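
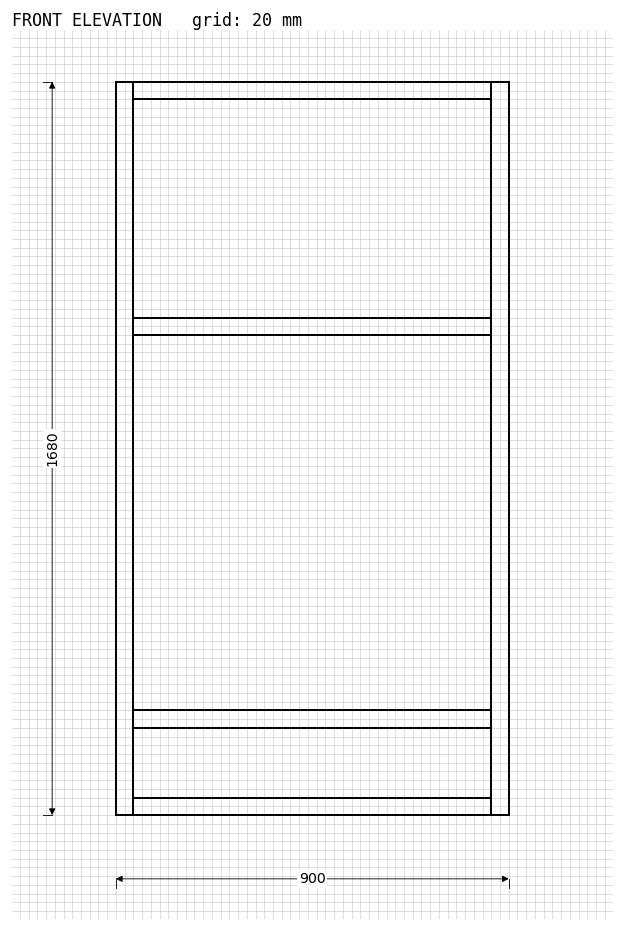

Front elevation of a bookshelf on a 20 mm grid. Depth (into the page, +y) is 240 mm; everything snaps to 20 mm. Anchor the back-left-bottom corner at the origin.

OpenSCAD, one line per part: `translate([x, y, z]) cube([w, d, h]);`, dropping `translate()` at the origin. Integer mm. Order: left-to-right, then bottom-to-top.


cube([40, 240, 1680]);
translate([40, 0, 0]) cube([820, 240, 40]);
translate([40, 0, 200]) cube([820, 240, 40]);
translate([40, 0, 1100]) cube([820, 240, 40]);
translate([40, 0, 1640]) cube([820, 240, 40]);
translate([860, 0, 0]) cube([40, 240, 1680]);


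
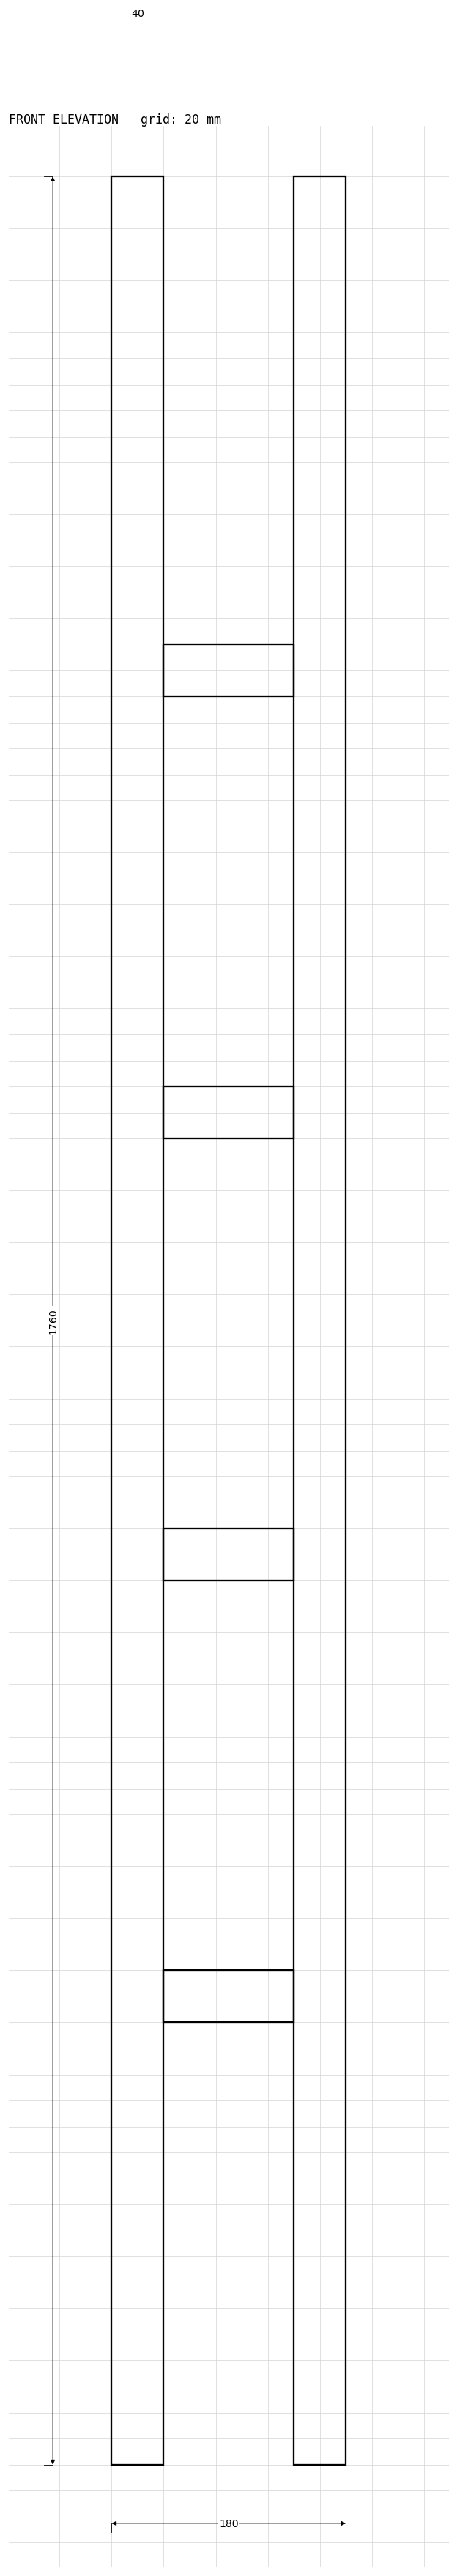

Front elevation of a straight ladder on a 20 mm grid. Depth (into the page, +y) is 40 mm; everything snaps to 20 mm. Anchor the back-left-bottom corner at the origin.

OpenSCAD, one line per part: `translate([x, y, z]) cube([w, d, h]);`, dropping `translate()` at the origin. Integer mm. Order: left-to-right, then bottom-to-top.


cube([40, 40, 1760]);
translate([40, 0, 340]) cube([100, 40, 40]);
translate([40, 0, 680]) cube([100, 40, 40]);
translate([40, 0, 1020]) cube([100, 40, 40]);
translate([40, 0, 1360]) cube([100, 40, 40]);
translate([140, 0, 0]) cube([40, 40, 1760]);


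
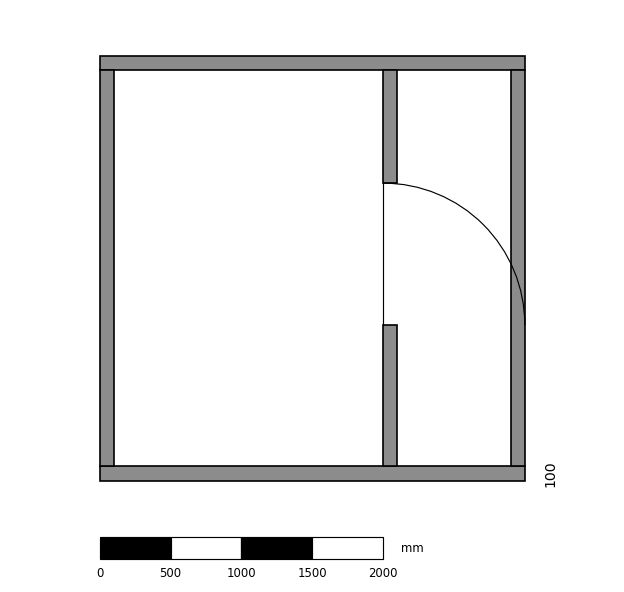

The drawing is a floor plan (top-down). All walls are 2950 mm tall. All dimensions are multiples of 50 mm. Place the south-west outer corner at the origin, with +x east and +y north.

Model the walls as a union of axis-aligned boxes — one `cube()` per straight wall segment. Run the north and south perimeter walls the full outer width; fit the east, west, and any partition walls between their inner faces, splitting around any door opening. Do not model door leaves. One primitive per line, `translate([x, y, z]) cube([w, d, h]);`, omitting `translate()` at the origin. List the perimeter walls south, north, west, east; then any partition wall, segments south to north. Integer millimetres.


cube([3000, 100, 2950]);
translate([0, 2900, 0]) cube([3000, 100, 2950]);
translate([0, 100, 0]) cube([100, 2800, 2950]);
translate([2900, 100, 0]) cube([100, 2800, 2950]);
translate([2000, 100, 0]) cube([100, 1000, 2950]);
translate([2000, 2100, 0]) cube([100, 800, 2950]);


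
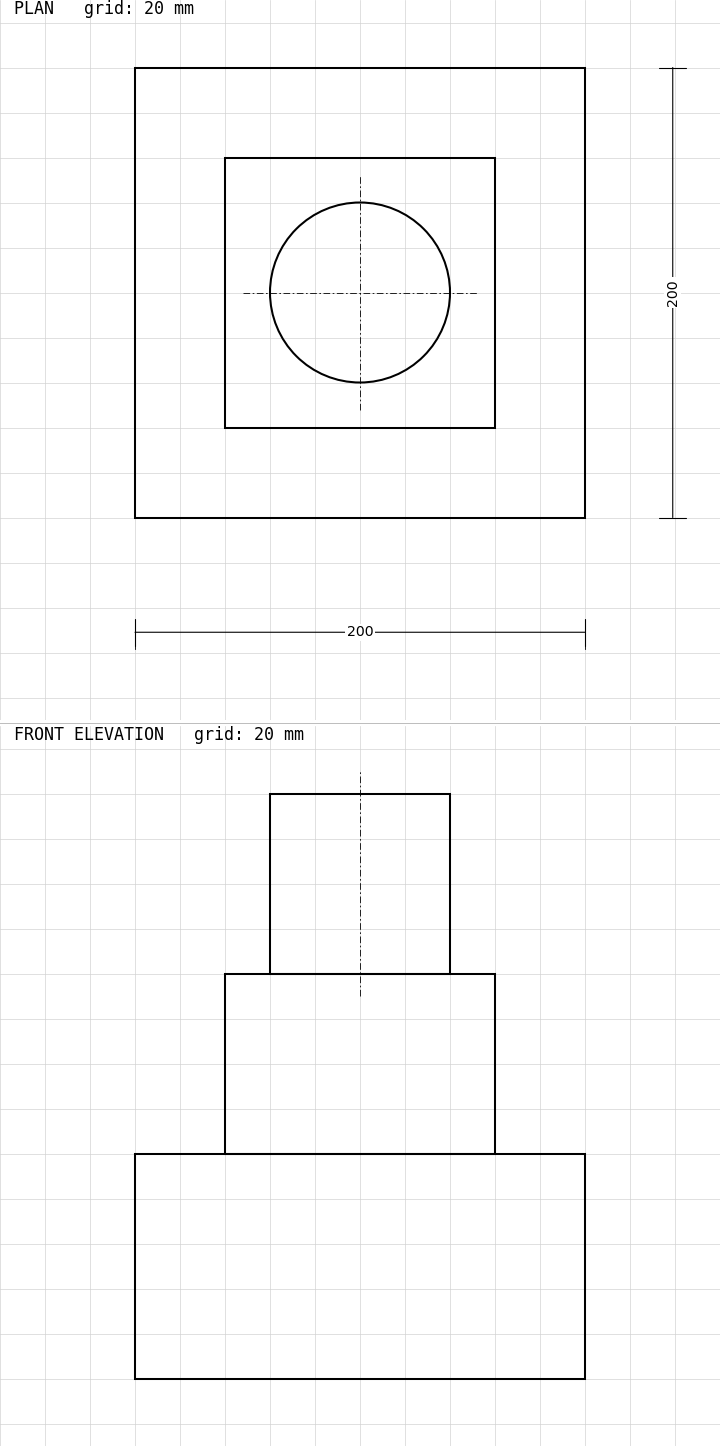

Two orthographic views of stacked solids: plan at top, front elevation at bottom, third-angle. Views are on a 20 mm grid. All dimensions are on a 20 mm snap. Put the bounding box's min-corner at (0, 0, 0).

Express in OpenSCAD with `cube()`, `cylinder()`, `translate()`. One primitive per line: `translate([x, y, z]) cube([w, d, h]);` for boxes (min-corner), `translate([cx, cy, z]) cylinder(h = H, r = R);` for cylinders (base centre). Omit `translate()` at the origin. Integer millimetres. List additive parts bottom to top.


cube([200, 200, 100]);
translate([40, 40, 100]) cube([120, 120, 80]);
translate([100, 100, 180]) cylinder(h = 80, r = 40);


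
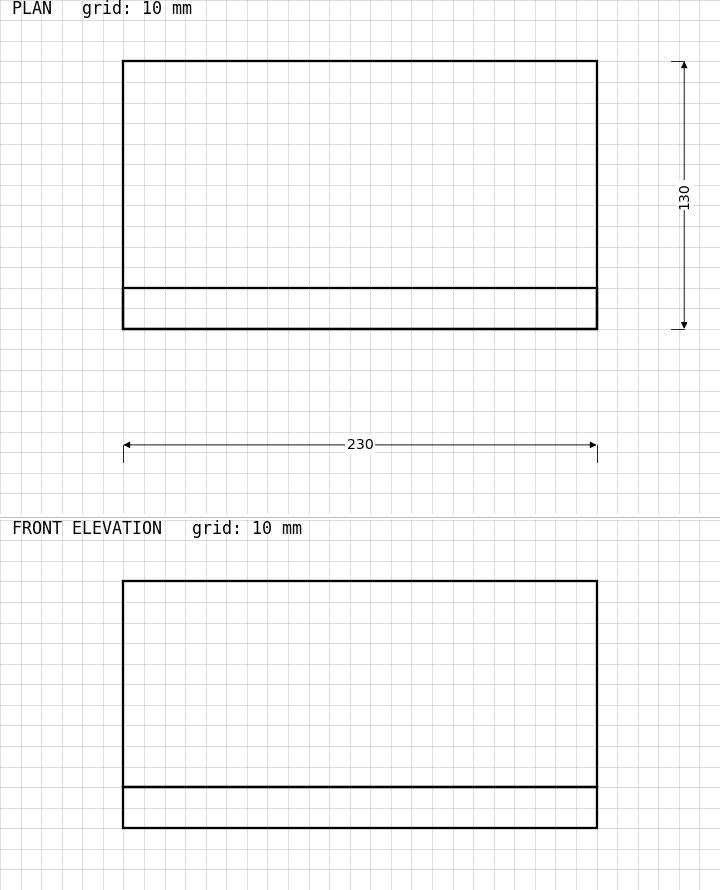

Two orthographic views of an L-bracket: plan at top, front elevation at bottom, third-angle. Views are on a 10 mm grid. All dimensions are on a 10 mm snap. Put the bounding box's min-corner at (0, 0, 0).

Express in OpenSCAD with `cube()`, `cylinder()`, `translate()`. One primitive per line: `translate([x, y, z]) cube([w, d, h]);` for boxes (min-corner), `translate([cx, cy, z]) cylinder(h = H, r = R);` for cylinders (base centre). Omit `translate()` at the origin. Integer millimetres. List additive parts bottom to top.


cube([230, 130, 20]);
translate([0, 0, 20]) cube([230, 20, 100]);


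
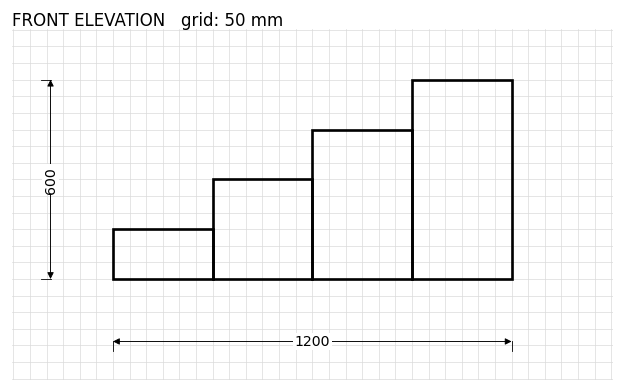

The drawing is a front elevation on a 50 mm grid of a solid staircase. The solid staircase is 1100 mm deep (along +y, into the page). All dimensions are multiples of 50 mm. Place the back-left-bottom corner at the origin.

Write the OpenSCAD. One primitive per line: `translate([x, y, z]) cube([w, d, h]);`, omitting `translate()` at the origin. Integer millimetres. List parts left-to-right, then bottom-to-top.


cube([300, 1100, 150]);
translate([300, 0, 0]) cube([300, 1100, 300]);
translate([600, 0, 0]) cube([300, 1100, 450]);
translate([900, 0, 0]) cube([300, 1100, 600]);


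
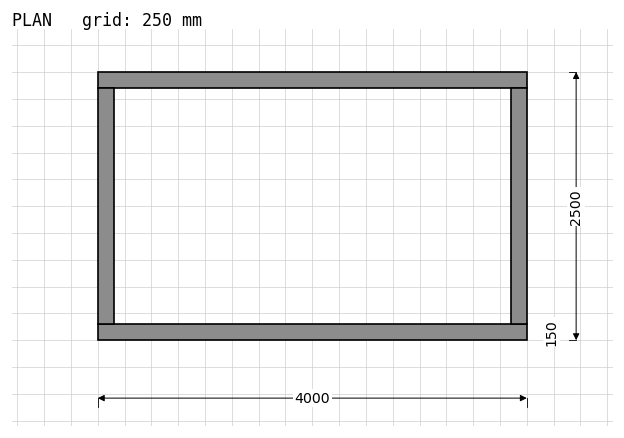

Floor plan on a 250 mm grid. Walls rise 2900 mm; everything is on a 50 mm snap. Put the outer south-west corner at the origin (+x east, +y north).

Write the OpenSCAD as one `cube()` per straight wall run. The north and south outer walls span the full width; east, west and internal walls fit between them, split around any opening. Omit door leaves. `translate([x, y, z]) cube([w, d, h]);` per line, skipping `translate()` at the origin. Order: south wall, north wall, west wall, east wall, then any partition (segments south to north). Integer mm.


cube([4000, 150, 2900]);
translate([0, 2350, 0]) cube([4000, 150, 2900]);
translate([0, 150, 0]) cube([150, 2200, 2900]);
translate([3850, 150, 0]) cube([150, 2200, 2900]);


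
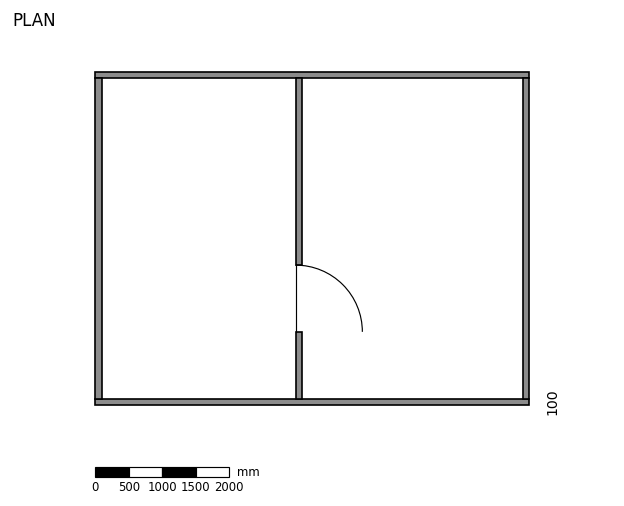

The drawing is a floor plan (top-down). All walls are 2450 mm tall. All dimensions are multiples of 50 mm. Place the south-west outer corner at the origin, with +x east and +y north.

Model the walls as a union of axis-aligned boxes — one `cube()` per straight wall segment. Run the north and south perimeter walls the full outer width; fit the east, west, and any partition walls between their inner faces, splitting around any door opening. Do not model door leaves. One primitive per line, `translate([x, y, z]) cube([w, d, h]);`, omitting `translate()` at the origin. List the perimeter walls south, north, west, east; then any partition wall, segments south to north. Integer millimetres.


cube([6500, 100, 2450]);
translate([0, 4900, 0]) cube([6500, 100, 2450]);
translate([0, 100, 0]) cube([100, 4800, 2450]);
translate([6400, 100, 0]) cube([100, 4800, 2450]);
translate([3000, 100, 0]) cube([100, 1000, 2450]);
translate([3000, 2100, 0]) cube([100, 2800, 2450]);


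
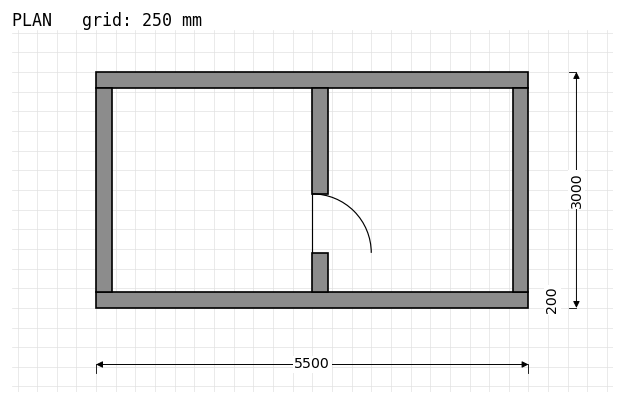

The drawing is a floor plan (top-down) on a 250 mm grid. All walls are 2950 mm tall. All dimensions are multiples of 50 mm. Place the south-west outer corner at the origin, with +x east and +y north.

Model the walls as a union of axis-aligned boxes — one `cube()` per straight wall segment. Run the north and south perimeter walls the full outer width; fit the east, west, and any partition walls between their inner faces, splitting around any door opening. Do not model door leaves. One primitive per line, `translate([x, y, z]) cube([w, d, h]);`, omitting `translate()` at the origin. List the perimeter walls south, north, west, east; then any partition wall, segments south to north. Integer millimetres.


cube([5500, 200, 2950]);
translate([0, 2800, 0]) cube([5500, 200, 2950]);
translate([0, 200, 0]) cube([200, 2600, 2950]);
translate([5300, 200, 0]) cube([200, 2600, 2950]);
translate([2750, 200, 0]) cube([200, 500, 2950]);
translate([2750, 1450, 0]) cube([200, 1350, 2950]);


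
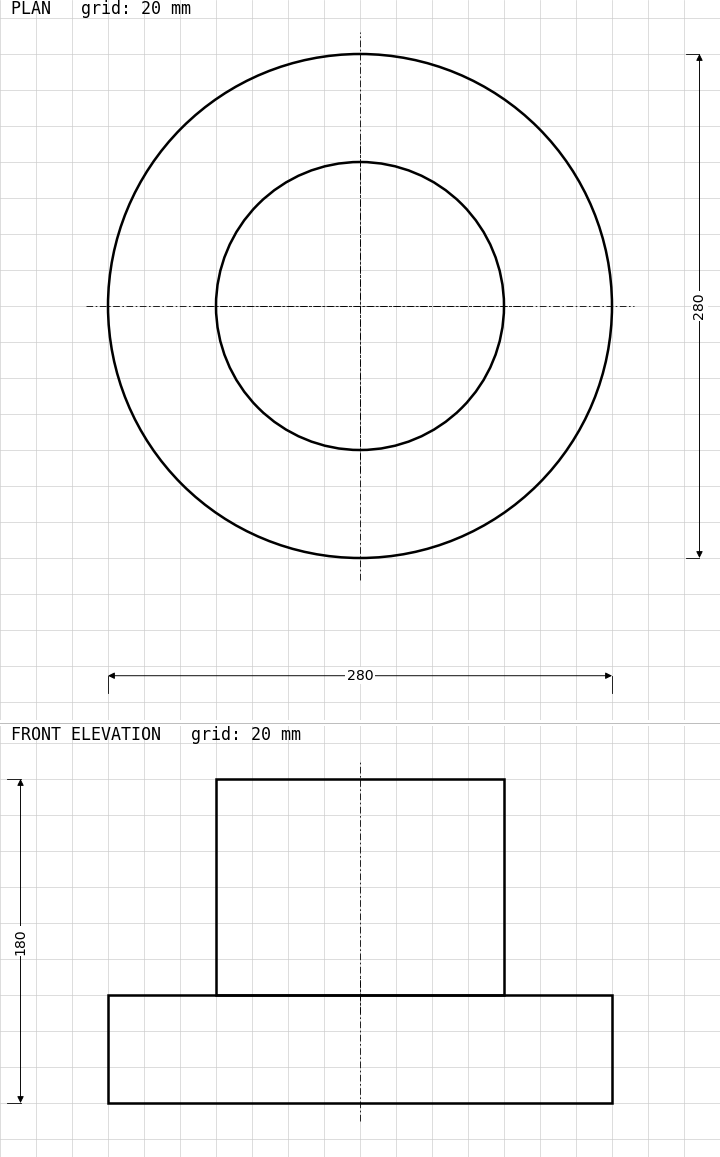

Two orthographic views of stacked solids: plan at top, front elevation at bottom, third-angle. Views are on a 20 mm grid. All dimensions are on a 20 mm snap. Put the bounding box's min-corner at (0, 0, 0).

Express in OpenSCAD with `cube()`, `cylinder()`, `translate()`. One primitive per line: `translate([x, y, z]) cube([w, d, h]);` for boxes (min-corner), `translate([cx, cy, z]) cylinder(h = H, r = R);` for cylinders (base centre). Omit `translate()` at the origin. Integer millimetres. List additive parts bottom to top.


translate([140, 140, 0]) cylinder(h = 60, r = 140);
translate([140, 140, 60]) cylinder(h = 120, r = 80);


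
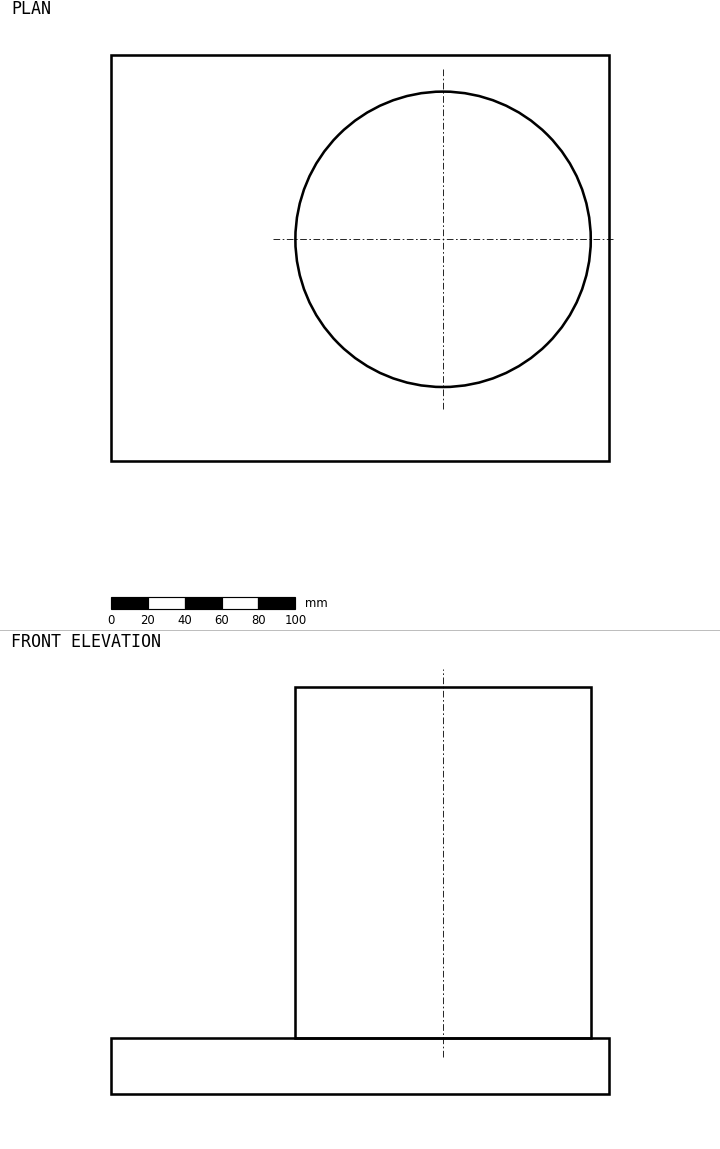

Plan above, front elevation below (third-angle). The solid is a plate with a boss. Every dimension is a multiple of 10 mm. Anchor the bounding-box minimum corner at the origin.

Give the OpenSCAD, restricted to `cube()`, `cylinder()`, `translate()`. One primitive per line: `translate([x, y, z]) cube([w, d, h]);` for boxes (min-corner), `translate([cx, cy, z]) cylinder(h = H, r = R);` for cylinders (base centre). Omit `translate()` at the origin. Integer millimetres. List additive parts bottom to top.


cube([270, 220, 30]);
translate([180, 120, 30]) cylinder(h = 190, r = 80);


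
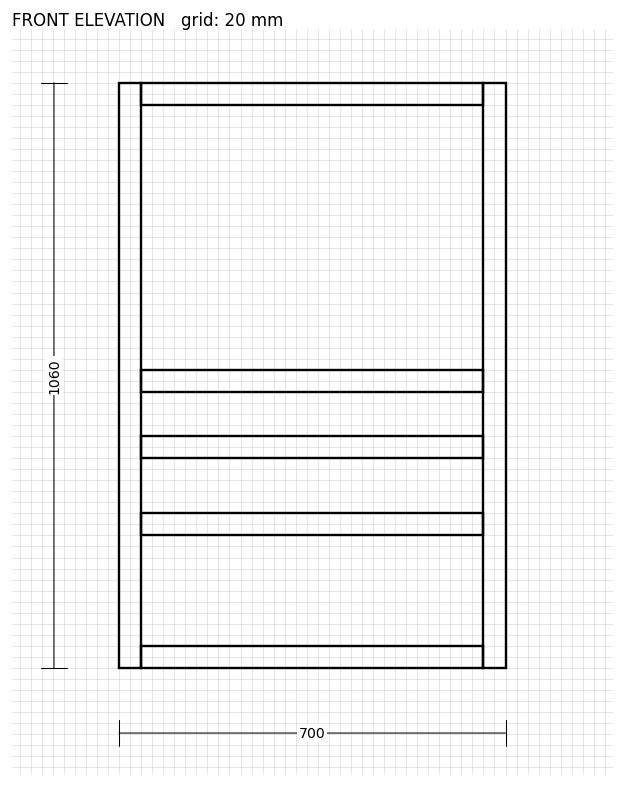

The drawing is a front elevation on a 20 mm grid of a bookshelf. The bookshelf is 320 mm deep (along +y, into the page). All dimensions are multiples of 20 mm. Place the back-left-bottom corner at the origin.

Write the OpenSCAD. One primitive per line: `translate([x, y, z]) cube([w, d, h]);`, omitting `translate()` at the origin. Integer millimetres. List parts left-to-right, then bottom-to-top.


cube([40, 320, 1060]);
translate([40, 0, 0]) cube([620, 320, 40]);
translate([40, 0, 240]) cube([620, 320, 40]);
translate([40, 0, 380]) cube([620, 320, 40]);
translate([40, 0, 500]) cube([620, 320, 40]);
translate([40, 0, 1020]) cube([620, 320, 40]);
translate([660, 0, 0]) cube([40, 320, 1060]);


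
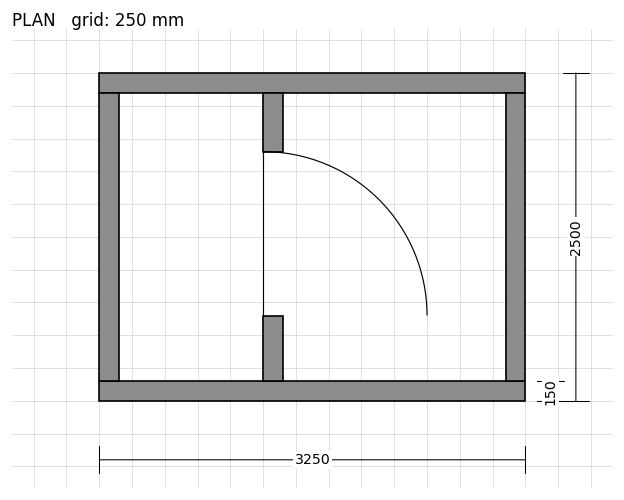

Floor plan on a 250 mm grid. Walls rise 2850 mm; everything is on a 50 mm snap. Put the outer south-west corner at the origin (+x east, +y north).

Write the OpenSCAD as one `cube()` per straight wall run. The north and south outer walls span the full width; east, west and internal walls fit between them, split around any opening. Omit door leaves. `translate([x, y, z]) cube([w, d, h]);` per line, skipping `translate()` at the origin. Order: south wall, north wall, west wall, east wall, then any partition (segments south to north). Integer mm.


cube([3250, 150, 2850]);
translate([0, 2350, 0]) cube([3250, 150, 2850]);
translate([0, 150, 0]) cube([150, 2200, 2850]);
translate([3100, 150, 0]) cube([150, 2200, 2850]);
translate([1250, 150, 0]) cube([150, 500, 2850]);
translate([1250, 1900, 0]) cube([150, 450, 2850]);


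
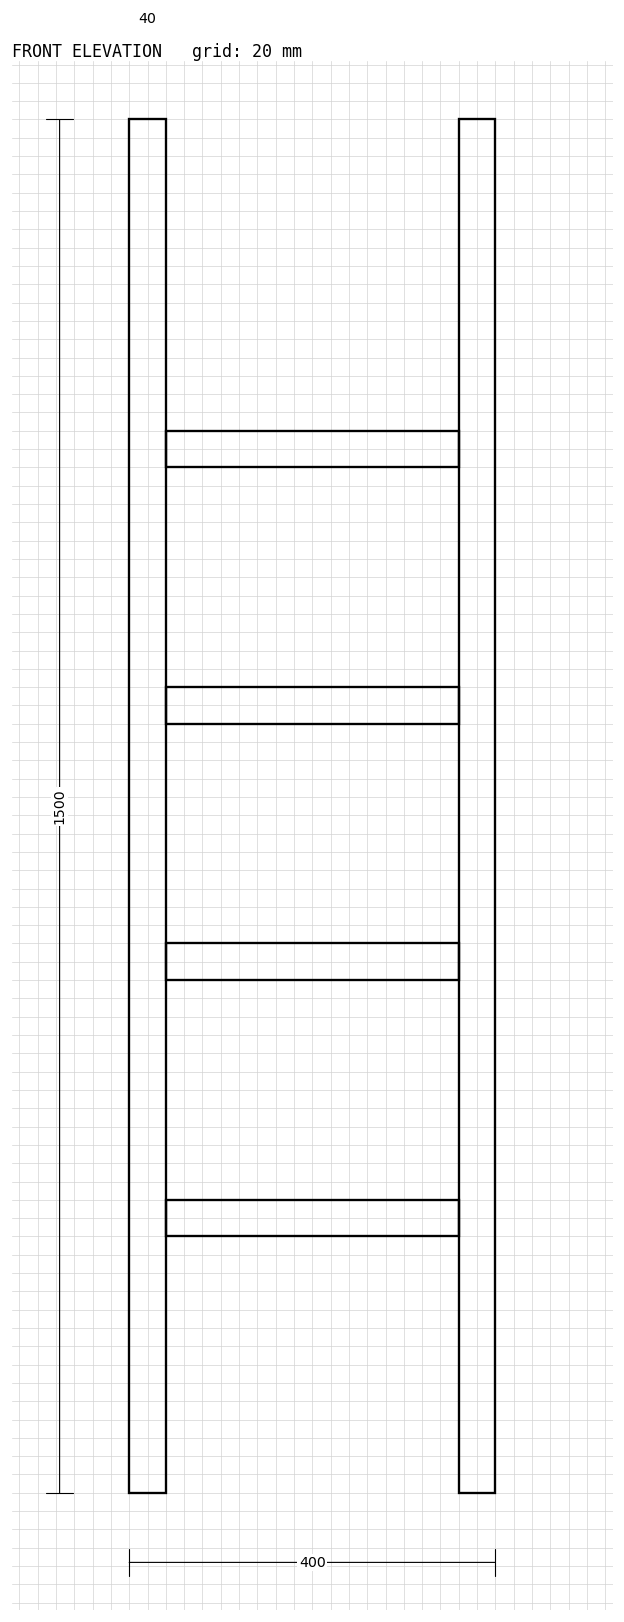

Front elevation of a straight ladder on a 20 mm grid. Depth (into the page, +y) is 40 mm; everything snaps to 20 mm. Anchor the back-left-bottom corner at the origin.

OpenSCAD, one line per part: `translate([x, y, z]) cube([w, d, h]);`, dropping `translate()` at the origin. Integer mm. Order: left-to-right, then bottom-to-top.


cube([40, 40, 1500]);
translate([40, 0, 280]) cube([320, 40, 40]);
translate([40, 0, 560]) cube([320, 40, 40]);
translate([40, 0, 840]) cube([320, 40, 40]);
translate([40, 0, 1120]) cube([320, 40, 40]);
translate([360, 0, 0]) cube([40, 40, 1500]);


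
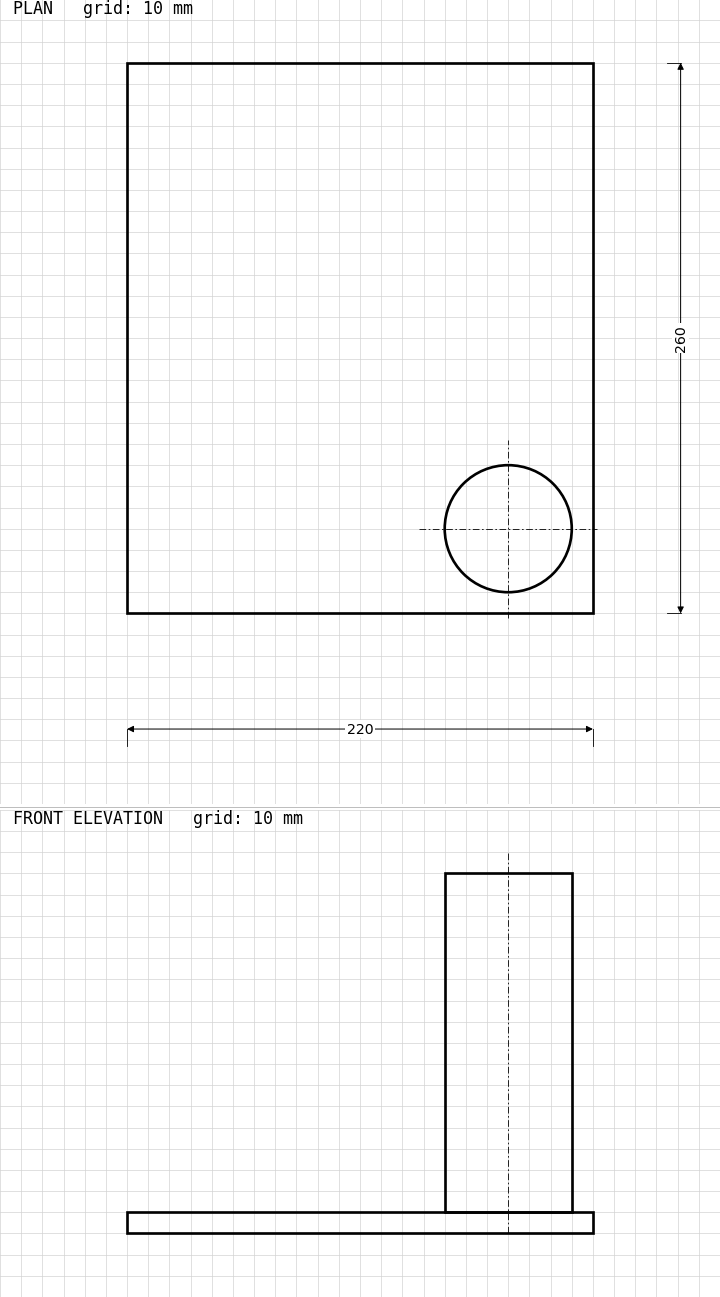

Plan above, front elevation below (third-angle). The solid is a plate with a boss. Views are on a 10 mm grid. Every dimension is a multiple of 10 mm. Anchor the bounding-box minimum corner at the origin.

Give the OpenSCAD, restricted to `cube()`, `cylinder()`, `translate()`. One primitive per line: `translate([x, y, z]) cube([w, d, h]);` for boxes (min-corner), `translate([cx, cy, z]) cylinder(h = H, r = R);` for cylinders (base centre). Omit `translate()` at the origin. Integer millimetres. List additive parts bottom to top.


cube([220, 260, 10]);
translate([180, 40, 10]) cylinder(h = 160, r = 30);


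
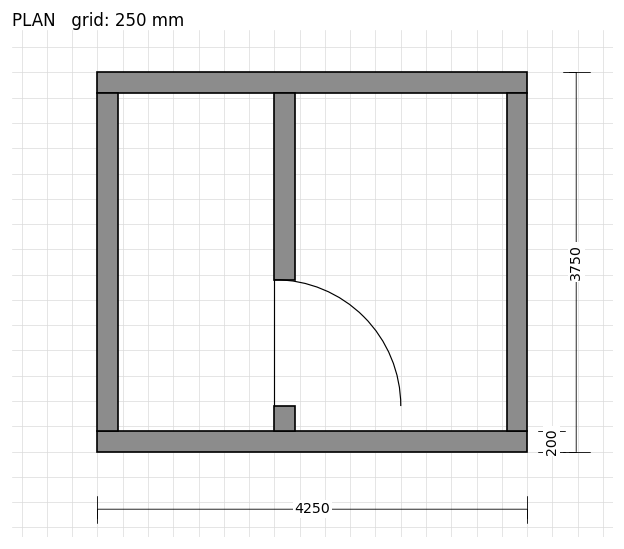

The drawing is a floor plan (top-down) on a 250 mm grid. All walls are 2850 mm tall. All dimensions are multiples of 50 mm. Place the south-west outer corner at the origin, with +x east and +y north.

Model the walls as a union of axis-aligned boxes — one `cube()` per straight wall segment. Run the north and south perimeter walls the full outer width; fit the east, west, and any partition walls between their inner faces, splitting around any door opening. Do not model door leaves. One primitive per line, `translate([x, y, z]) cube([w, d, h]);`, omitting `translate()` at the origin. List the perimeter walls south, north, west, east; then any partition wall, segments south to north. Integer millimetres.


cube([4250, 200, 2850]);
translate([0, 3550, 0]) cube([4250, 200, 2850]);
translate([0, 200, 0]) cube([200, 3350, 2850]);
translate([4050, 200, 0]) cube([200, 3350, 2850]);
translate([1750, 200, 0]) cube([200, 250, 2850]);
translate([1750, 1700, 0]) cube([200, 1850, 2850]);


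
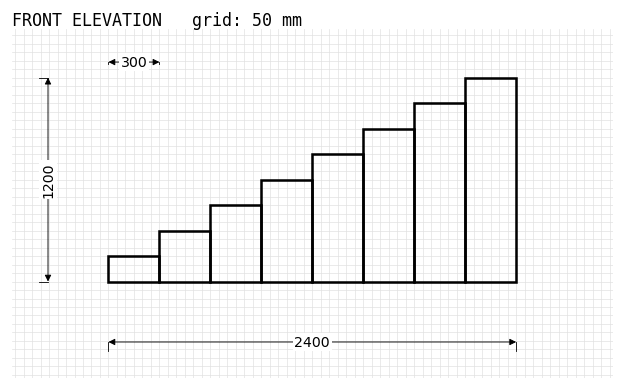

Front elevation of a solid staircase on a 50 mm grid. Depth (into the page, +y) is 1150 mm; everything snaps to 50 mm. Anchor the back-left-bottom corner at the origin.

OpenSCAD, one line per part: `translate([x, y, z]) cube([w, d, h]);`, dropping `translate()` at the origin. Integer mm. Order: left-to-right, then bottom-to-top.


cube([300, 1150, 150]);
translate([300, 0, 0]) cube([300, 1150, 300]);
translate([600, 0, 0]) cube([300, 1150, 450]);
translate([900, 0, 0]) cube([300, 1150, 600]);
translate([1200, 0, 0]) cube([300, 1150, 750]);
translate([1500, 0, 0]) cube([300, 1150, 900]);
translate([1800, 0, 0]) cube([300, 1150, 1050]);
translate([2100, 0, 0]) cube([300, 1150, 1200]);


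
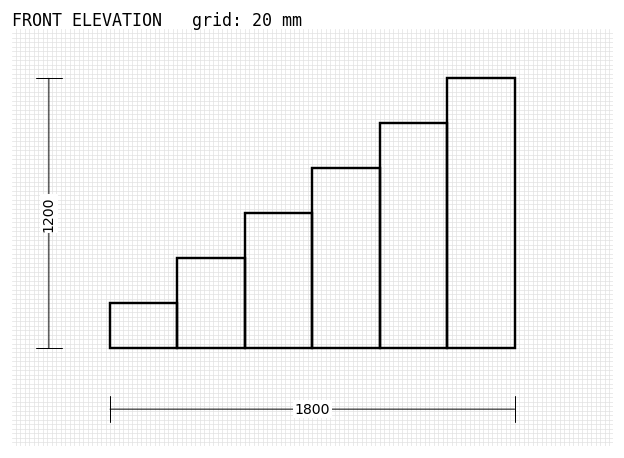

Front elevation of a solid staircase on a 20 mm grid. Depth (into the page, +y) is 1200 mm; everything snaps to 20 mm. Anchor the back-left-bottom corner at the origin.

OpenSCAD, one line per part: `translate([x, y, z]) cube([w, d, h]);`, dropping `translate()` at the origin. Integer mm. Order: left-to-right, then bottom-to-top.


cube([300, 1200, 200]);
translate([300, 0, 0]) cube([300, 1200, 400]);
translate([600, 0, 0]) cube([300, 1200, 600]);
translate([900, 0, 0]) cube([300, 1200, 800]);
translate([1200, 0, 0]) cube([300, 1200, 1000]);
translate([1500, 0, 0]) cube([300, 1200, 1200]);


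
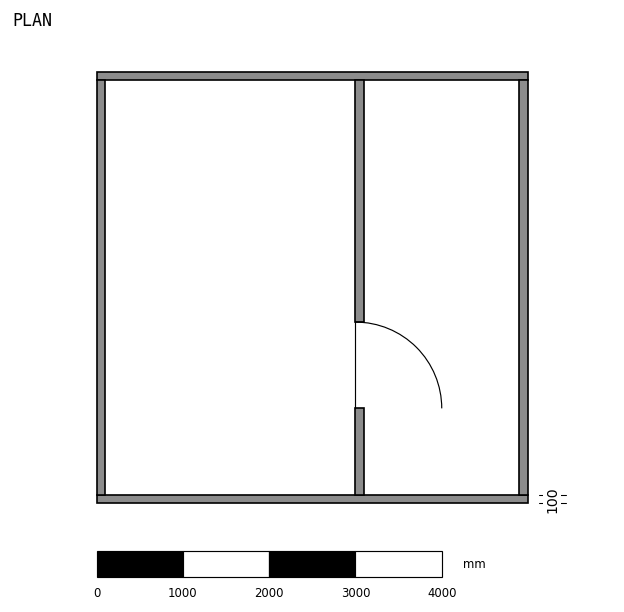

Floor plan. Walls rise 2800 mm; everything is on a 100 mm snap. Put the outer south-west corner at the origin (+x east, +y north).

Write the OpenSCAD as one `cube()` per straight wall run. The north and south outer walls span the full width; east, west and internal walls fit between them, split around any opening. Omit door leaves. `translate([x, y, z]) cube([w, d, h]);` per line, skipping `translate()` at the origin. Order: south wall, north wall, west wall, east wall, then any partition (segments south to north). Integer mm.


cube([5000, 100, 2800]);
translate([0, 4900, 0]) cube([5000, 100, 2800]);
translate([0, 100, 0]) cube([100, 4800, 2800]);
translate([4900, 100, 0]) cube([100, 4800, 2800]);
translate([3000, 100, 0]) cube([100, 1000, 2800]);
translate([3000, 2100, 0]) cube([100, 2800, 2800]);


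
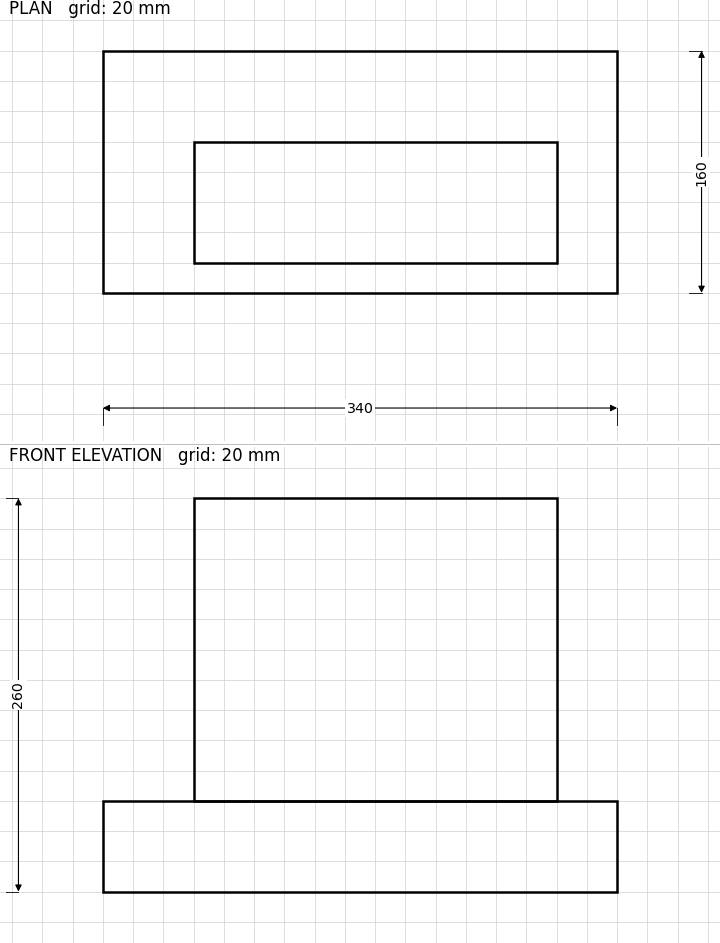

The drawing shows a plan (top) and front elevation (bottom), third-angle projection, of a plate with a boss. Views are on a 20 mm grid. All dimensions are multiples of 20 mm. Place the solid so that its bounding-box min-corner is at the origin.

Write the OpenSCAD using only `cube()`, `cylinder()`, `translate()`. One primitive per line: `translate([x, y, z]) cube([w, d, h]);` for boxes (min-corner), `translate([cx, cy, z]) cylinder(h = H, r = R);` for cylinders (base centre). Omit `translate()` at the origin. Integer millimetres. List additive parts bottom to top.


cube([340, 160, 60]);
translate([60, 20, 60]) cube([240, 80, 200]);


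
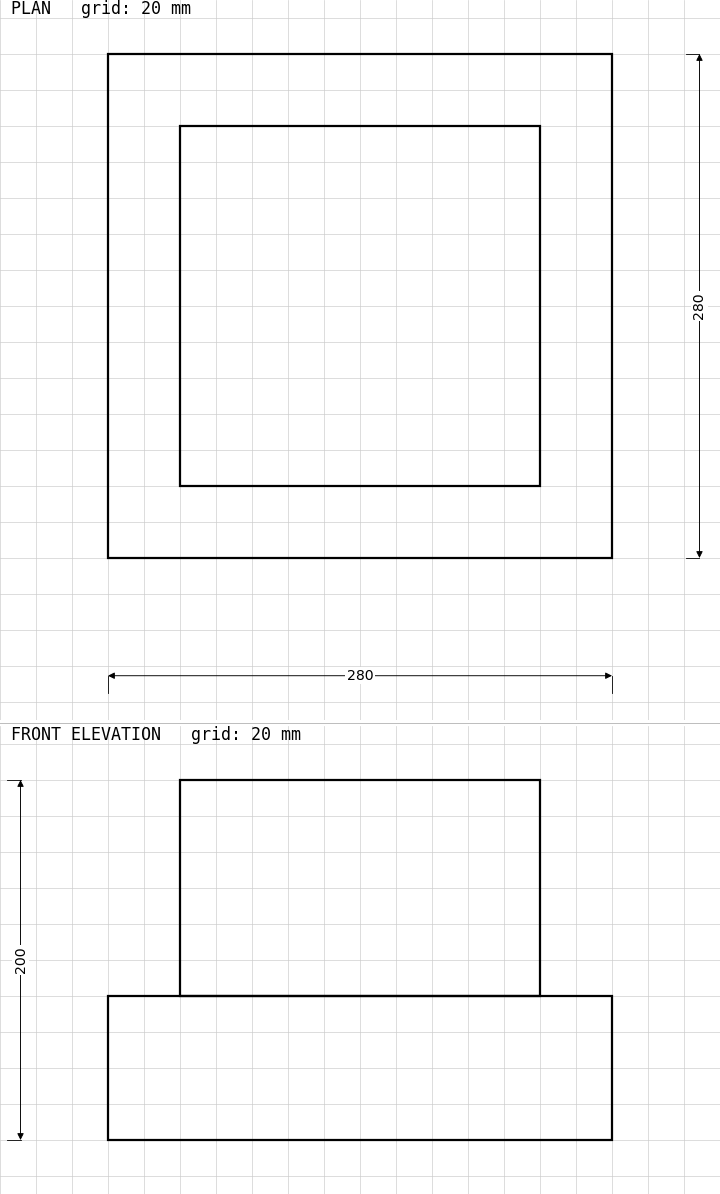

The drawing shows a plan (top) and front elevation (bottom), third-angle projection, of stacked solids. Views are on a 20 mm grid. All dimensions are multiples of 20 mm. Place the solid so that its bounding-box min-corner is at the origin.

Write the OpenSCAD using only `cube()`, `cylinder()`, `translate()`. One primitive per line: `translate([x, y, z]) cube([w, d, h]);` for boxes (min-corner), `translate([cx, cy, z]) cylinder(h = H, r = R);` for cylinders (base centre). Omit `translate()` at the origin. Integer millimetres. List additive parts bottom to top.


cube([280, 280, 80]);
translate([40, 40, 80]) cube([200, 200, 120]);


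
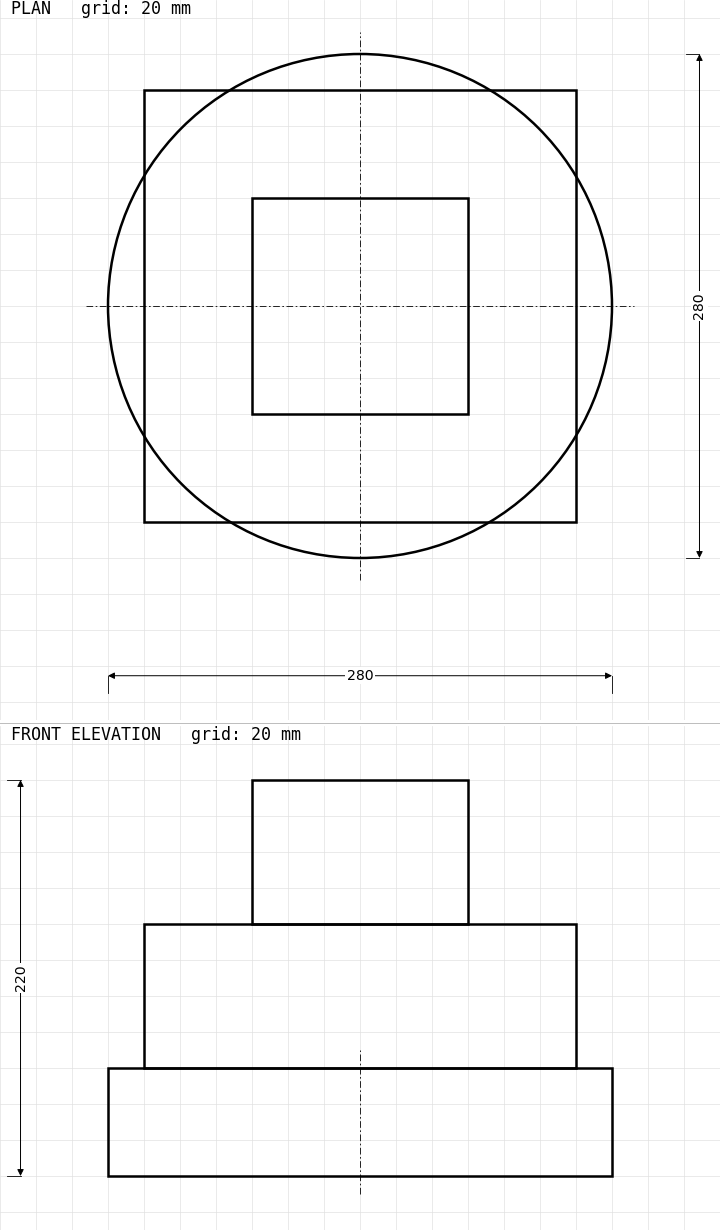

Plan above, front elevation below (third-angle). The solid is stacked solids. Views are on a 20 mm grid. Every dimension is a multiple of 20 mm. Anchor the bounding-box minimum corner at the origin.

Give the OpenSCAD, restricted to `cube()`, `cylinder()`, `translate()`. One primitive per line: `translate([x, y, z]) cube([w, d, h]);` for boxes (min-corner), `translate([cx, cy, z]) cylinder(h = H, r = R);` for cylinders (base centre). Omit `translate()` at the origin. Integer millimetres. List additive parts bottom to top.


translate([140, 140, 0]) cylinder(h = 60, r = 140);
translate([20, 20, 60]) cube([240, 240, 80]);
translate([80, 80, 140]) cube([120, 120, 80]);


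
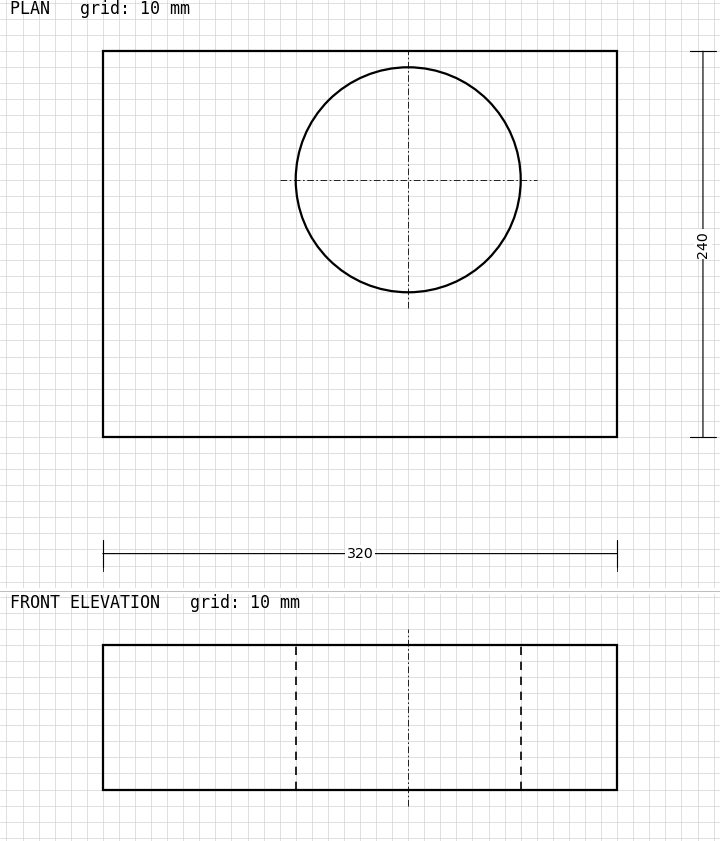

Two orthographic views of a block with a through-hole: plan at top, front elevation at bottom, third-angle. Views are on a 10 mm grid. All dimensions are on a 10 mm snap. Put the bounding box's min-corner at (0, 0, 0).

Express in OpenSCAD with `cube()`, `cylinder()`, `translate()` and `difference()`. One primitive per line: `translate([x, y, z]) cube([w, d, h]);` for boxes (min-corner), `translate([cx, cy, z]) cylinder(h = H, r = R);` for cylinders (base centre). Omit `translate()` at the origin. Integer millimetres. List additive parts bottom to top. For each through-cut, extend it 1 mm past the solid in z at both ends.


difference() {
  cube([320, 240, 90]);
  translate([190, 160, -1]) cylinder(h = 92, r = 70);
}


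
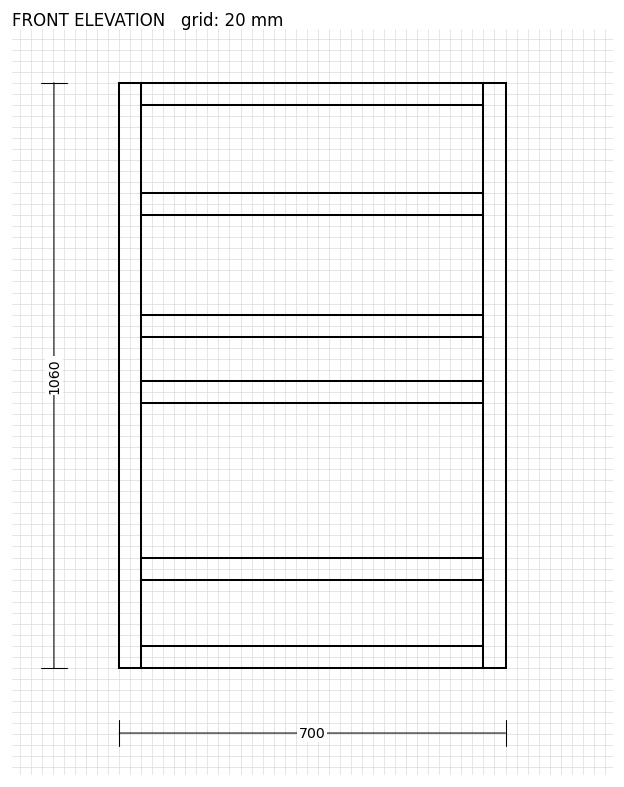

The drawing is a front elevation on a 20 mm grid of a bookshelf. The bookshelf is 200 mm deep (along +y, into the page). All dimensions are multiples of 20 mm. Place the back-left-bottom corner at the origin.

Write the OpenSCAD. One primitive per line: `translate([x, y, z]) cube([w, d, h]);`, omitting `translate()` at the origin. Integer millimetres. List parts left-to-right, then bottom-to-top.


cube([40, 200, 1060]);
translate([40, 0, 0]) cube([620, 200, 40]);
translate([40, 0, 160]) cube([620, 200, 40]);
translate([40, 0, 480]) cube([620, 200, 40]);
translate([40, 0, 600]) cube([620, 200, 40]);
translate([40, 0, 820]) cube([620, 200, 40]);
translate([40, 0, 1020]) cube([620, 200, 40]);
translate([660, 0, 0]) cube([40, 200, 1060]);


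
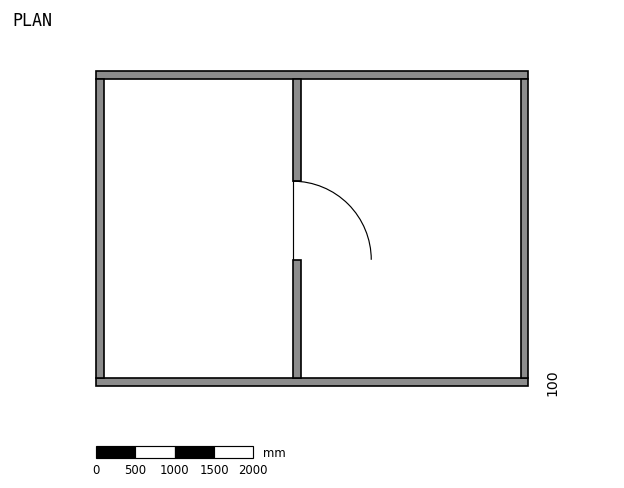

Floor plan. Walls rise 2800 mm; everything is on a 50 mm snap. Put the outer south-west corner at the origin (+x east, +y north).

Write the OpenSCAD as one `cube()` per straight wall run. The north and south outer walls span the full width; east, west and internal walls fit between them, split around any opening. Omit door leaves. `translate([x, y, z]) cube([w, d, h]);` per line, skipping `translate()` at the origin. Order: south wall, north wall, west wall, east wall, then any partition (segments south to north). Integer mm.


cube([5500, 100, 2800]);
translate([0, 3900, 0]) cube([5500, 100, 2800]);
translate([0, 100, 0]) cube([100, 3800, 2800]);
translate([5400, 100, 0]) cube([100, 3800, 2800]);
translate([2500, 100, 0]) cube([100, 1500, 2800]);
translate([2500, 2600, 0]) cube([100, 1300, 2800]);


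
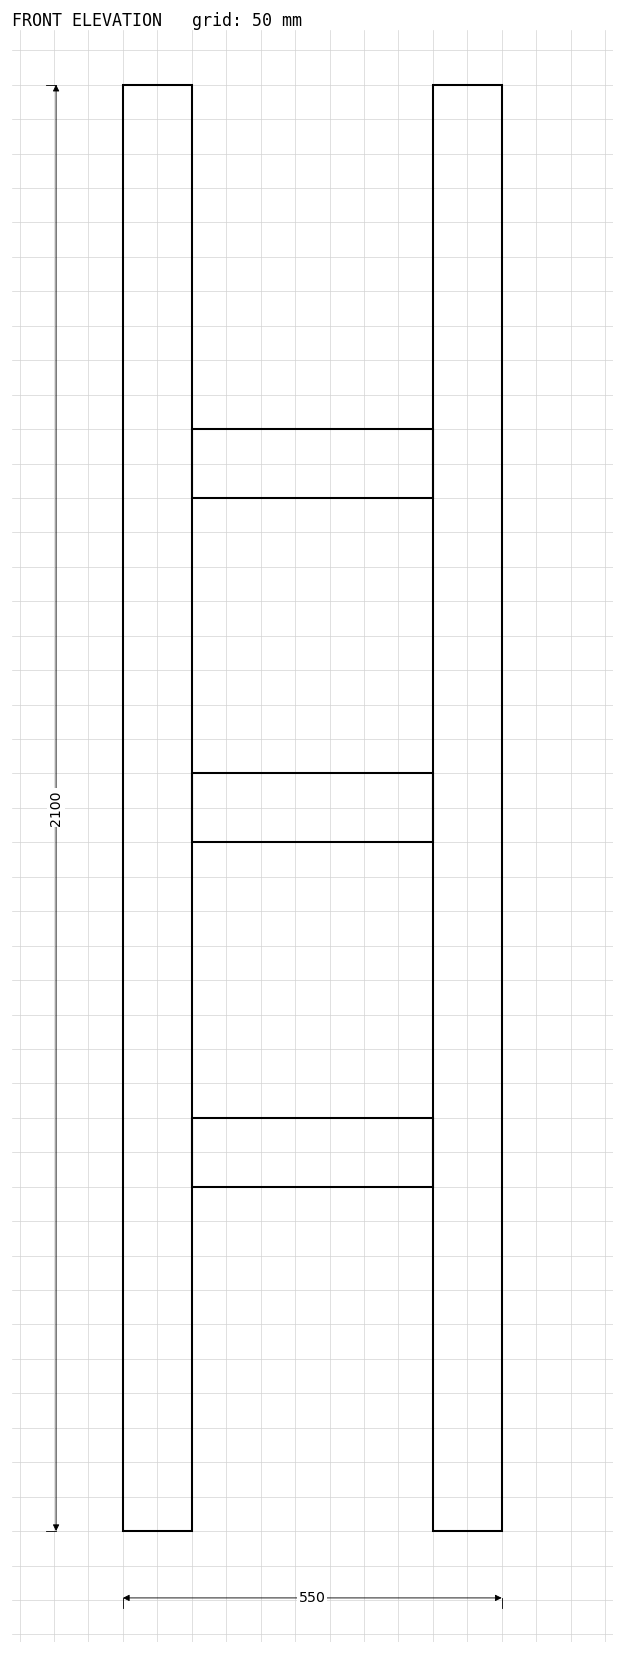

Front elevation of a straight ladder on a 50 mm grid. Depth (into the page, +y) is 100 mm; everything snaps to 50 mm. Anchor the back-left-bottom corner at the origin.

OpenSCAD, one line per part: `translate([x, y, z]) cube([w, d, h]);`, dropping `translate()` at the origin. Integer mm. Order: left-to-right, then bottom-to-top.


cube([100, 100, 2100]);
translate([100, 0, 500]) cube([350, 100, 100]);
translate([100, 0, 1000]) cube([350, 100, 100]);
translate([100, 0, 1500]) cube([350, 100, 100]);
translate([450, 0, 0]) cube([100, 100, 2100]);


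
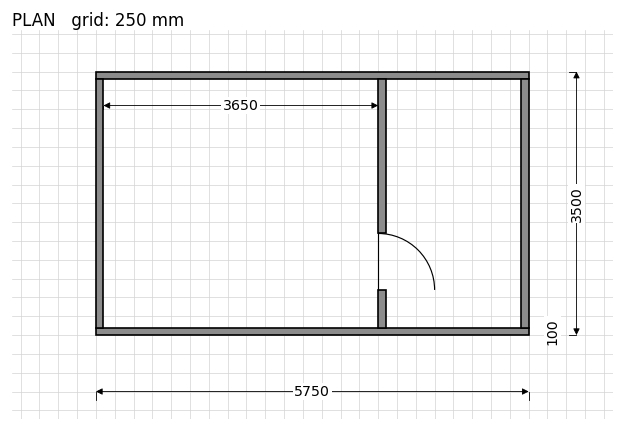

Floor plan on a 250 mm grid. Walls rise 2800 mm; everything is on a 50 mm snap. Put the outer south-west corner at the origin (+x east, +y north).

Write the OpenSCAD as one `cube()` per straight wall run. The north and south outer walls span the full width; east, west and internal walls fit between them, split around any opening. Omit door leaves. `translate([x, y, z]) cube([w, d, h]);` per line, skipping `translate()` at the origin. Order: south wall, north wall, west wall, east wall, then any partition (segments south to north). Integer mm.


cube([5750, 100, 2800]);
translate([0, 3400, 0]) cube([5750, 100, 2800]);
translate([0, 100, 0]) cube([100, 3300, 2800]);
translate([5650, 100, 0]) cube([100, 3300, 2800]);
translate([3750, 100, 0]) cube([100, 500, 2800]);
translate([3750, 1350, 0]) cube([100, 2050, 2800]);


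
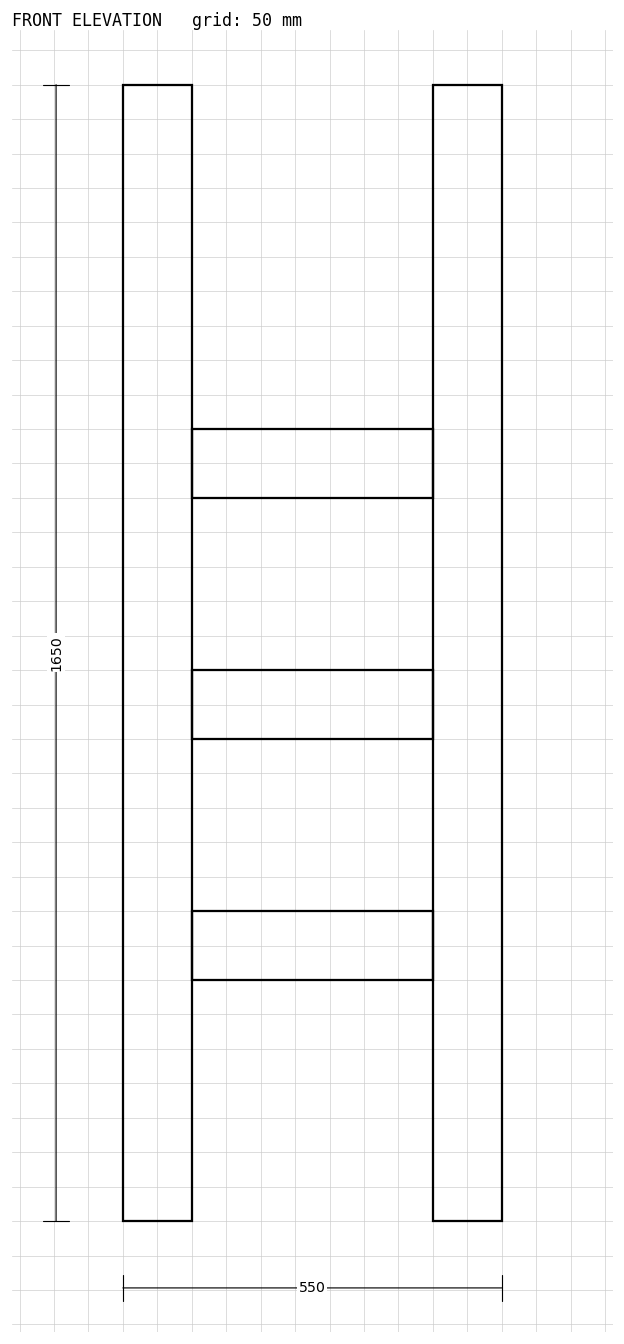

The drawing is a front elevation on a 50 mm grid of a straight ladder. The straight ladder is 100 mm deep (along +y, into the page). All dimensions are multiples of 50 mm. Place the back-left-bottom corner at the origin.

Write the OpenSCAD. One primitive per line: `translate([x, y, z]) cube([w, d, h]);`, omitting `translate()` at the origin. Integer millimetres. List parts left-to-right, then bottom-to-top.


cube([100, 100, 1650]);
translate([100, 0, 350]) cube([350, 100, 100]);
translate([100, 0, 700]) cube([350, 100, 100]);
translate([100, 0, 1050]) cube([350, 100, 100]);
translate([450, 0, 0]) cube([100, 100, 1650]);


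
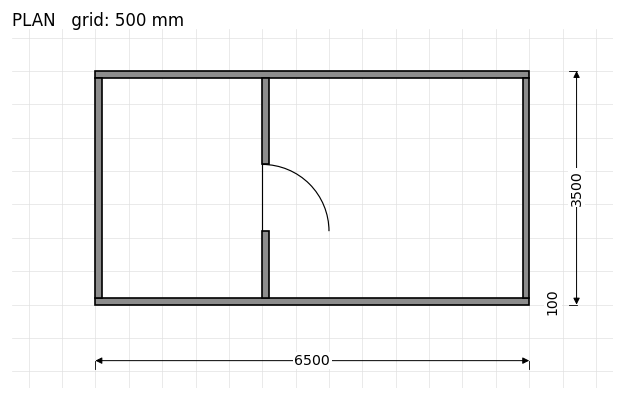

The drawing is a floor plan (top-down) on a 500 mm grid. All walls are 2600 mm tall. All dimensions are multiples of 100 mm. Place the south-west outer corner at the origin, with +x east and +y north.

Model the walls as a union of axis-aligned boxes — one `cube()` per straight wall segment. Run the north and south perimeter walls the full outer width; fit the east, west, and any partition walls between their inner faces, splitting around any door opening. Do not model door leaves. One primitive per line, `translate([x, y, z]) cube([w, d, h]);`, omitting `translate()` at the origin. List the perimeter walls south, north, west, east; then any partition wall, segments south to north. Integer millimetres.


cube([6500, 100, 2600]);
translate([0, 3400, 0]) cube([6500, 100, 2600]);
translate([0, 100, 0]) cube([100, 3300, 2600]);
translate([6400, 100, 0]) cube([100, 3300, 2600]);
translate([2500, 100, 0]) cube([100, 1000, 2600]);
translate([2500, 2100, 0]) cube([100, 1300, 2600]);


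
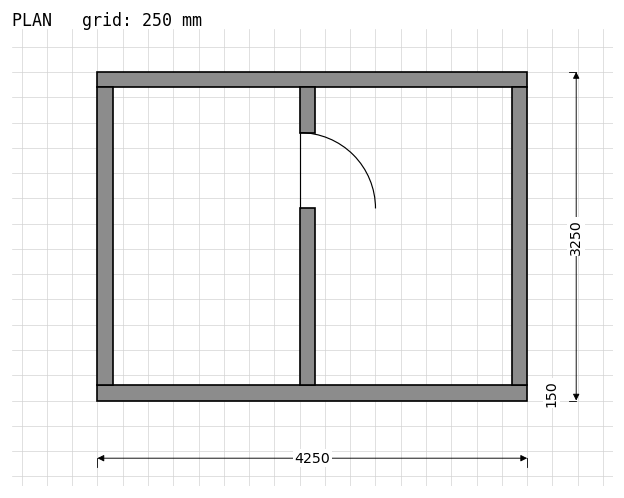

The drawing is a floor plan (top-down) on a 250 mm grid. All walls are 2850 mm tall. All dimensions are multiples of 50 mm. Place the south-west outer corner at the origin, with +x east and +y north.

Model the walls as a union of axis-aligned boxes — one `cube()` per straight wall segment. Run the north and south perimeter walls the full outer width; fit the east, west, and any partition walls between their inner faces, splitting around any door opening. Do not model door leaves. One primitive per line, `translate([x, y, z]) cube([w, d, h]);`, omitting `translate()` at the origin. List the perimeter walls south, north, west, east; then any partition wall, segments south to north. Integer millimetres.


cube([4250, 150, 2850]);
translate([0, 3100, 0]) cube([4250, 150, 2850]);
translate([0, 150, 0]) cube([150, 2950, 2850]);
translate([4100, 150, 0]) cube([150, 2950, 2850]);
translate([2000, 150, 0]) cube([150, 1750, 2850]);
translate([2000, 2650, 0]) cube([150, 450, 2850]);


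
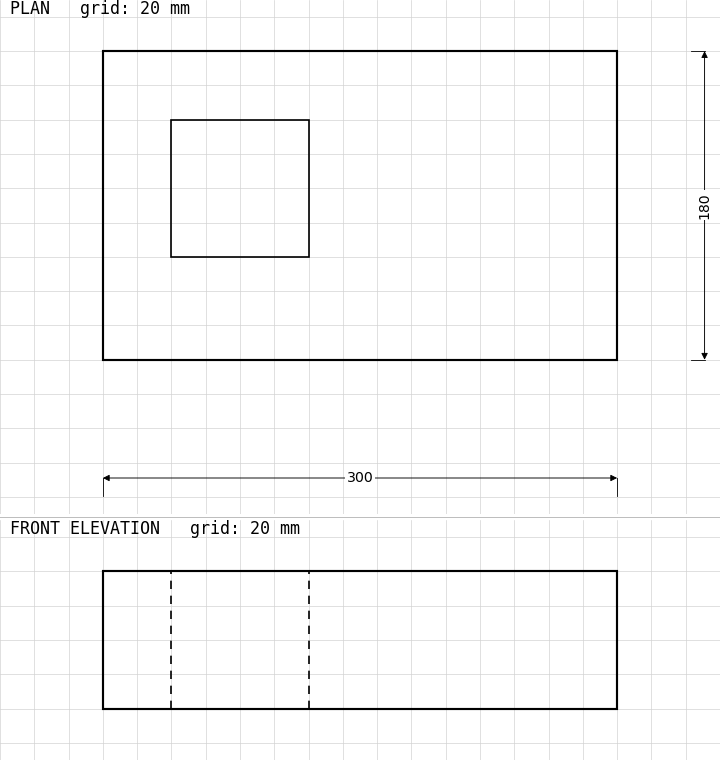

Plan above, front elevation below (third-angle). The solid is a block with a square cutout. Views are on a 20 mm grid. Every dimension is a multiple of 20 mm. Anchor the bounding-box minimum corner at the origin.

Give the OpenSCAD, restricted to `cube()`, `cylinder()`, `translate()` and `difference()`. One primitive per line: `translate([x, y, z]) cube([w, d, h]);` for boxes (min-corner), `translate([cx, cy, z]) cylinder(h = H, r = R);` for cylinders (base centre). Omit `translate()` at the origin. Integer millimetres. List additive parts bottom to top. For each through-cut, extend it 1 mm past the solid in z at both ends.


difference() {
  cube([300, 180, 80]);
  translate([40, 60, -1]) cube([80, 80, 82]);
}


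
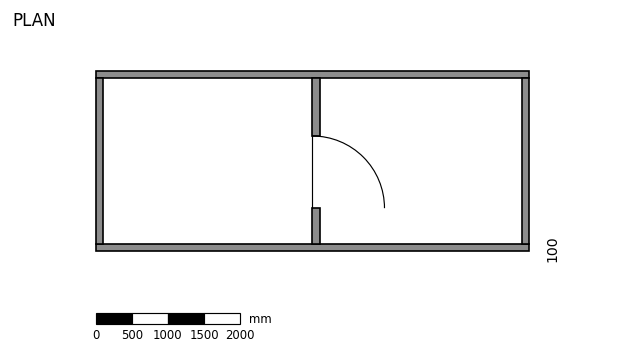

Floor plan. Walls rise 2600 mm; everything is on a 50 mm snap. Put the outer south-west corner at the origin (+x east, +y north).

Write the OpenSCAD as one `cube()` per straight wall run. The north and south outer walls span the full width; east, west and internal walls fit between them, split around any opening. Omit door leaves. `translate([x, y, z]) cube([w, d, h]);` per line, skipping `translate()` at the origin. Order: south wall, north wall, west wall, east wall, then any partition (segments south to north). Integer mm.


cube([6000, 100, 2600]);
translate([0, 2400, 0]) cube([6000, 100, 2600]);
translate([0, 100, 0]) cube([100, 2300, 2600]);
translate([5900, 100, 0]) cube([100, 2300, 2600]);
translate([3000, 100, 0]) cube([100, 500, 2600]);
translate([3000, 1600, 0]) cube([100, 800, 2600]);


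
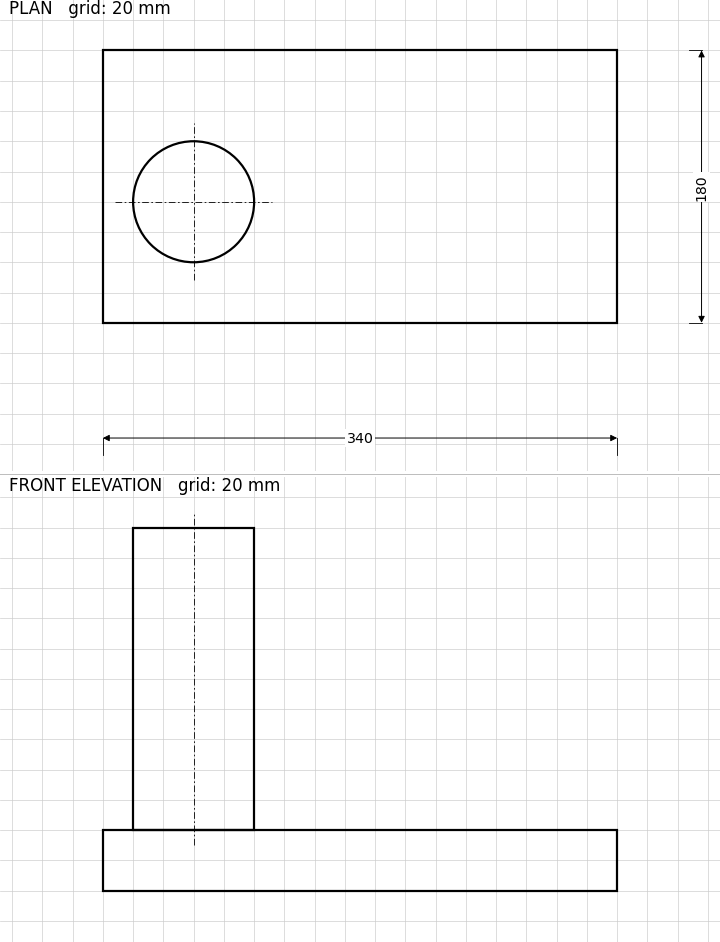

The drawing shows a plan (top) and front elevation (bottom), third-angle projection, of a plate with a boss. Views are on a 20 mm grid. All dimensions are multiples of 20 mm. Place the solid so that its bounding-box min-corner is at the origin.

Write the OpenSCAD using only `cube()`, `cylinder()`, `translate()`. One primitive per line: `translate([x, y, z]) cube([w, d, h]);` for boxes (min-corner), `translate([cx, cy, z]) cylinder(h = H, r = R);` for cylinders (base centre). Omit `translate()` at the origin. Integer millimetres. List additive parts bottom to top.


cube([340, 180, 40]);
translate([60, 80, 40]) cylinder(h = 200, r = 40);


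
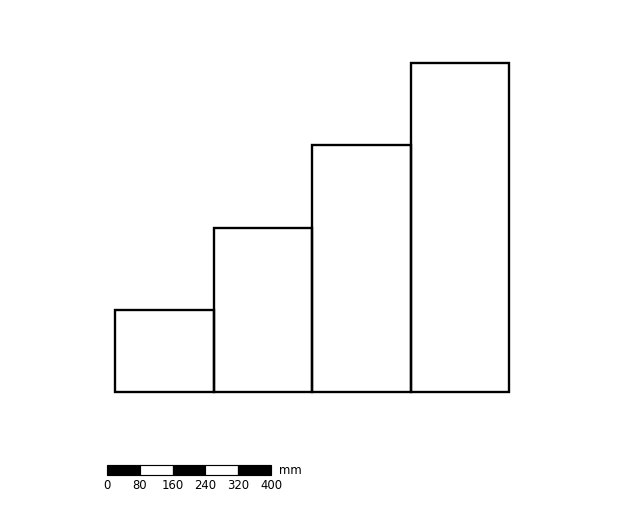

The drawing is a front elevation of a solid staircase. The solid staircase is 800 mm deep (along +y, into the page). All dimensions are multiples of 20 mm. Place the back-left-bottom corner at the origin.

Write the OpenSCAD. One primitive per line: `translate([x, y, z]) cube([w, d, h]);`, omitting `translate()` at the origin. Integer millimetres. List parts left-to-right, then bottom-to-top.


cube([240, 800, 200]);
translate([240, 0, 0]) cube([240, 800, 400]);
translate([480, 0, 0]) cube([240, 800, 600]);
translate([720, 0, 0]) cube([240, 800, 800]);


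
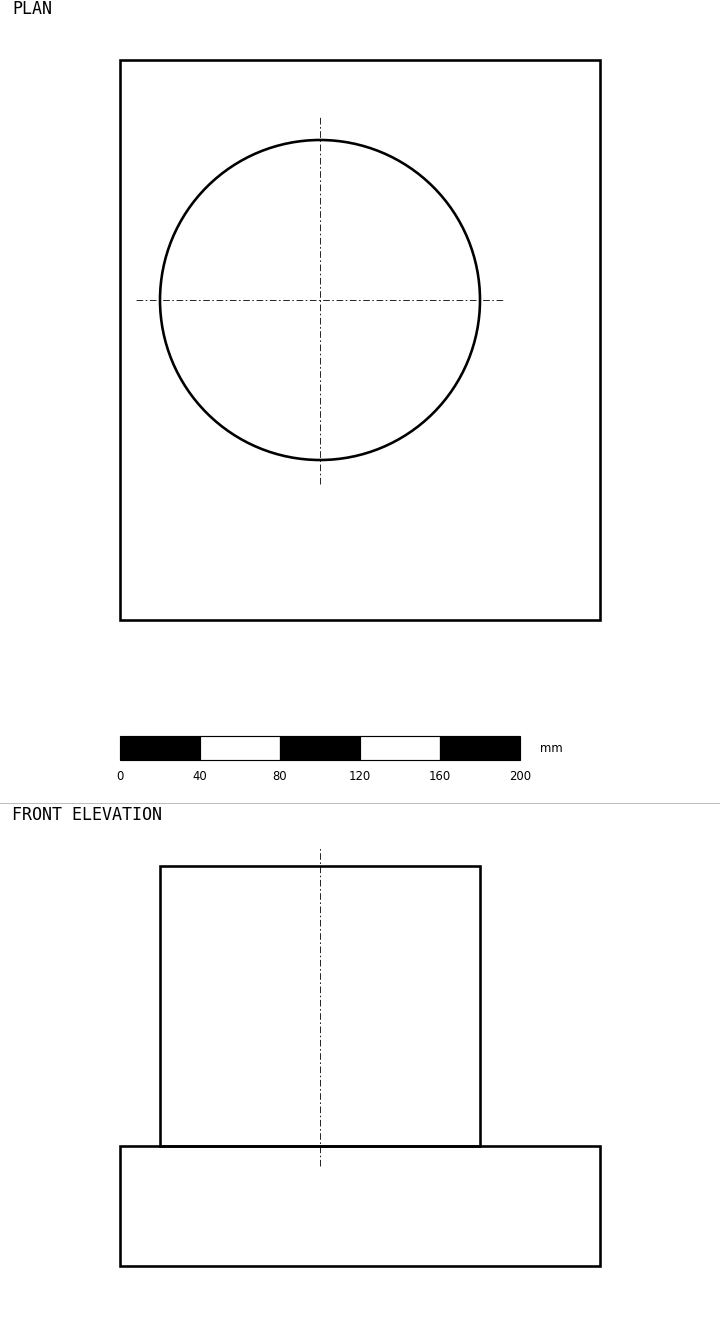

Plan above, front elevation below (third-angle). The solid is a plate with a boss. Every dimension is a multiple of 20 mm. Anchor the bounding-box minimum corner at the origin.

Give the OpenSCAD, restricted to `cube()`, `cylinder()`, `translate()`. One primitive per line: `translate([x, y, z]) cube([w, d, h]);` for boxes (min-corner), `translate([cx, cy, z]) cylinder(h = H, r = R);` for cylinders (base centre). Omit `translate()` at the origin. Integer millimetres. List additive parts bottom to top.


cube([240, 280, 60]);
translate([100, 160, 60]) cylinder(h = 140, r = 80);


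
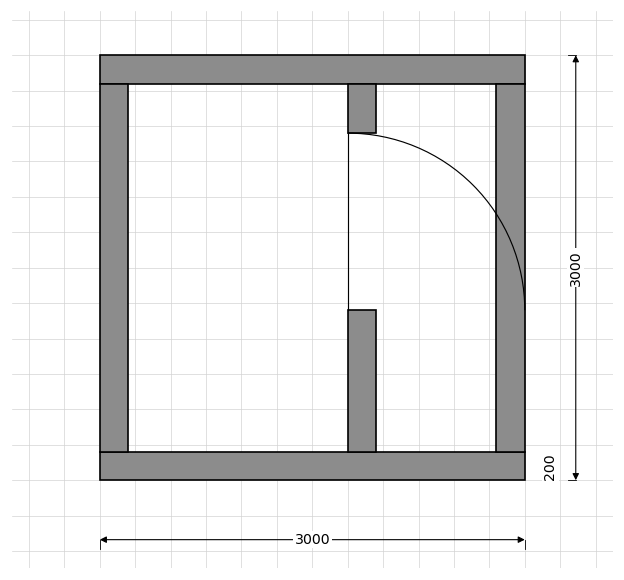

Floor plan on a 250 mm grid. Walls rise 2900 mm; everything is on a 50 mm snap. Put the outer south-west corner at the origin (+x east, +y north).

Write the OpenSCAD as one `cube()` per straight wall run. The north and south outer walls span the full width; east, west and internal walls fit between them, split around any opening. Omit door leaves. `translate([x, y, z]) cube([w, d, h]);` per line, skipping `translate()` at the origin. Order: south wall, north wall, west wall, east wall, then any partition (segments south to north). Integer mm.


cube([3000, 200, 2900]);
translate([0, 2800, 0]) cube([3000, 200, 2900]);
translate([0, 200, 0]) cube([200, 2600, 2900]);
translate([2800, 200, 0]) cube([200, 2600, 2900]);
translate([1750, 200, 0]) cube([200, 1000, 2900]);
translate([1750, 2450, 0]) cube([200, 350, 2900]);


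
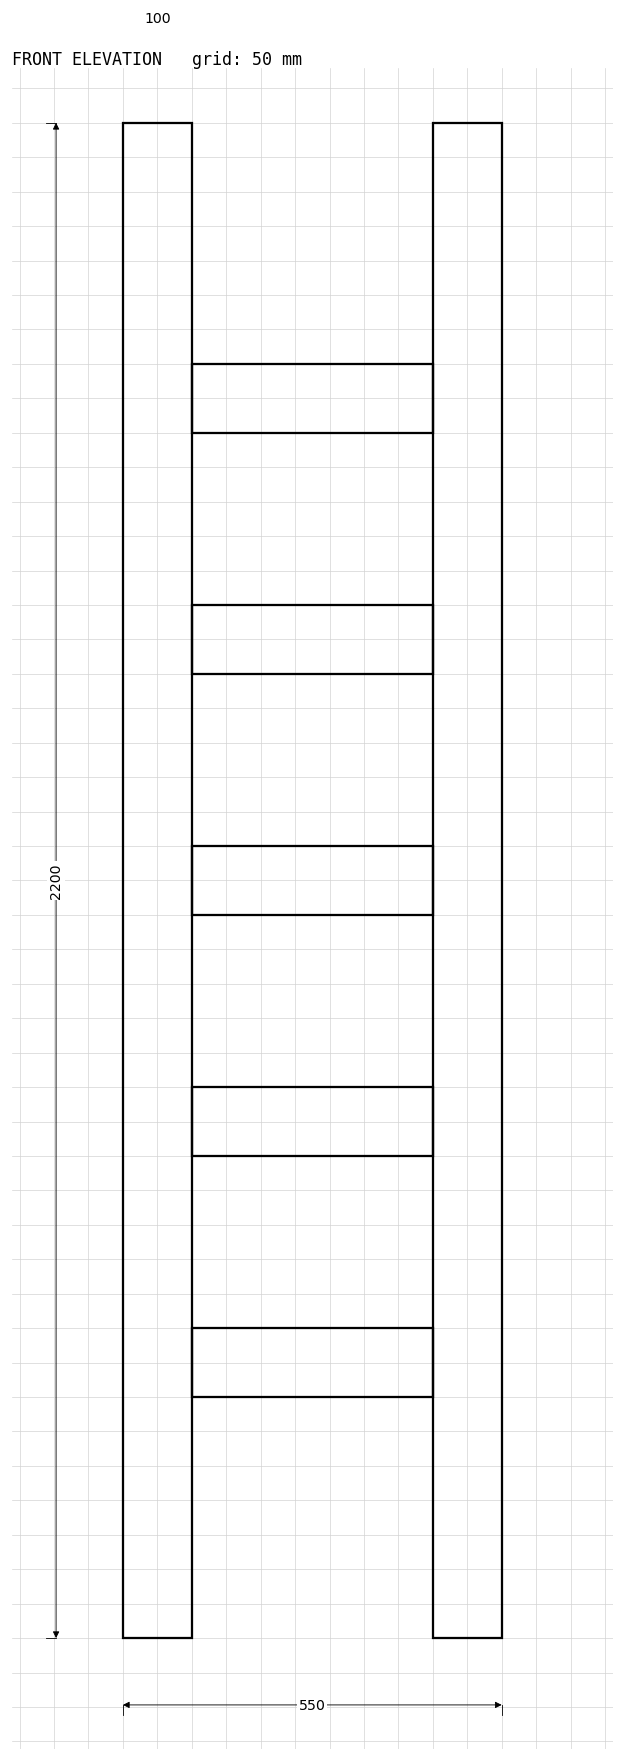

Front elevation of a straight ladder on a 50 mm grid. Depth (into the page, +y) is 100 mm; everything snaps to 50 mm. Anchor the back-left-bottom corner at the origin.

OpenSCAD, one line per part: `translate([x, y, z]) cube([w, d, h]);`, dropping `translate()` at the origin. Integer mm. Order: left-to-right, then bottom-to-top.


cube([100, 100, 2200]);
translate([100, 0, 350]) cube([350, 100, 100]);
translate([100, 0, 700]) cube([350, 100, 100]);
translate([100, 0, 1050]) cube([350, 100, 100]);
translate([100, 0, 1400]) cube([350, 100, 100]);
translate([100, 0, 1750]) cube([350, 100, 100]);
translate([450, 0, 0]) cube([100, 100, 2200]);
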